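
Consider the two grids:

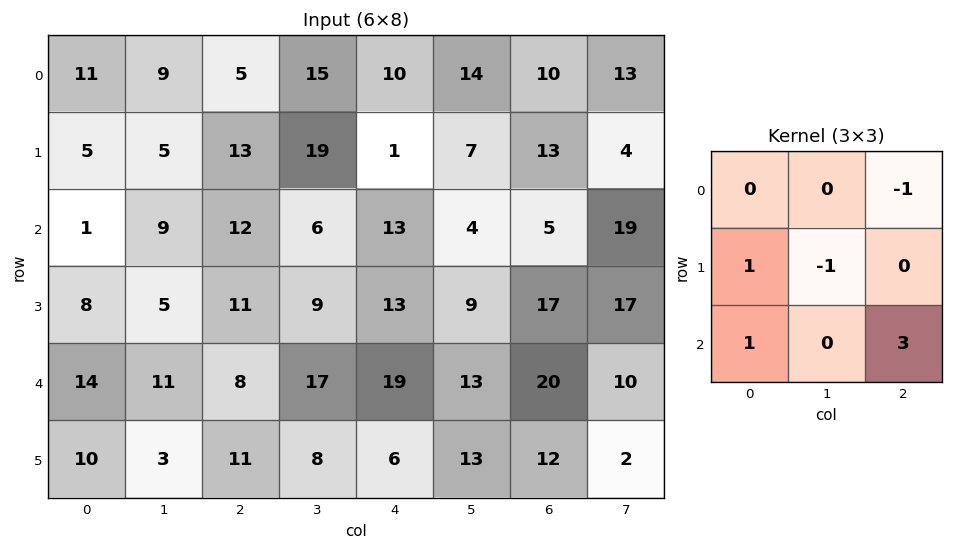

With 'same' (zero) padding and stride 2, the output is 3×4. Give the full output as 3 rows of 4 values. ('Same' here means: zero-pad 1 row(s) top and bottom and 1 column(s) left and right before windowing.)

Output[0,0]: The receptive field on the zero-padded input at this output position is [0 0 0 / 0 11 9 / 0 5 5]. Elementwise product with the kernel and sum: 0·-1 + 0·1 + 11·-1 + 0·1 + 5·3.

4 66 45 23
9 10 22 55
-10 21 36 -5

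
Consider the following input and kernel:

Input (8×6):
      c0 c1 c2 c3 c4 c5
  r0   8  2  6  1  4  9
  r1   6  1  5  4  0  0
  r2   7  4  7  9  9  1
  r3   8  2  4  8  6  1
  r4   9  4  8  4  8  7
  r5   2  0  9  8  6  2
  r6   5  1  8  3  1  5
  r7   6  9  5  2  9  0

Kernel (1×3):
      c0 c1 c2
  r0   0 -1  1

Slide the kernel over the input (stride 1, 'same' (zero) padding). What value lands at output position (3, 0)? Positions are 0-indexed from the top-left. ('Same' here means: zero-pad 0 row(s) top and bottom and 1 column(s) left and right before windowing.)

The receptive field on the zero-padded input at this output position is [0 8 2]. Elementwise product with the kernel and sum: 8·-1 + 2·1.

-6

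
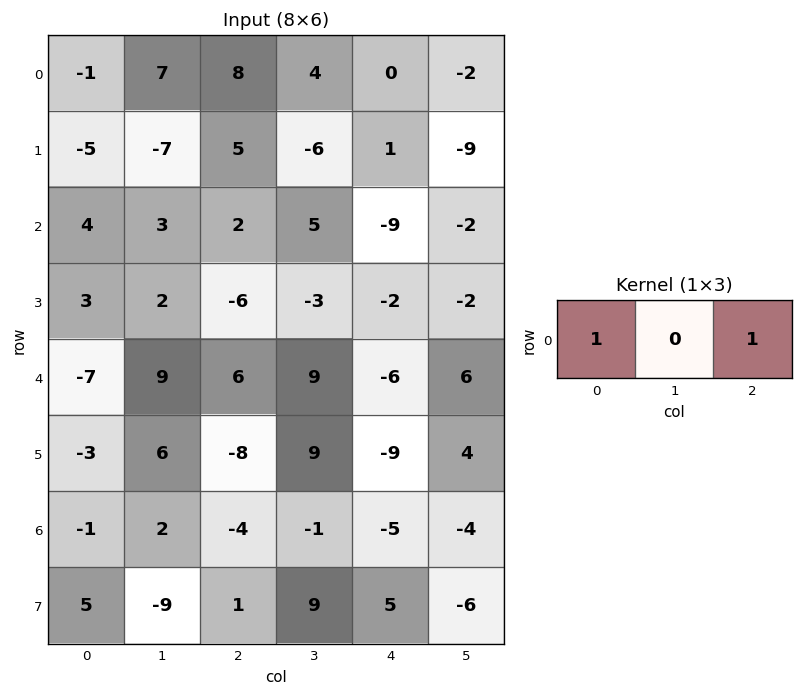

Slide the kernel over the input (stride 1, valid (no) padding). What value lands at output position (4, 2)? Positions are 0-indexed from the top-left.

0

The receptive field on the input at this output position is [6 9 -6]. Elementwise product with the kernel and sum: 6·1 + -6·1.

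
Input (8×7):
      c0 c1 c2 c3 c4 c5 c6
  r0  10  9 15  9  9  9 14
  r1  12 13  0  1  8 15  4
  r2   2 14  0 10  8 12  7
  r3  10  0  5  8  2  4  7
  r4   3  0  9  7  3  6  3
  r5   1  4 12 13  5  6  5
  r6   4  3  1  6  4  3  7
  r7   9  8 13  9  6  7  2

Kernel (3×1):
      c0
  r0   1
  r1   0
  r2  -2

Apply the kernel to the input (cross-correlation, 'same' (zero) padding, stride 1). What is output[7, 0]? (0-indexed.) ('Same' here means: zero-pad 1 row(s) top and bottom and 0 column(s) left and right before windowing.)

The receptive field on the zero-padded input at this output position is [4 / 9 / 0]. Elementwise product with the kernel and sum: 4·1 + 0·-2.

4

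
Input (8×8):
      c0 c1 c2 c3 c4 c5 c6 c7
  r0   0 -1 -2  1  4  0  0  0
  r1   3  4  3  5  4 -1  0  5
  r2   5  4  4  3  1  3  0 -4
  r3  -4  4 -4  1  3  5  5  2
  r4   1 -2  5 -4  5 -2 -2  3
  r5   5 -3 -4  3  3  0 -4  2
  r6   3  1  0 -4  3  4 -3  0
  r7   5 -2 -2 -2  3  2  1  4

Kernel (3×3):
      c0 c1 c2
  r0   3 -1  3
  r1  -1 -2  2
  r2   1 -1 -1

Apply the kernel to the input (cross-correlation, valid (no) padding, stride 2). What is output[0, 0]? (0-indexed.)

-13

The receptive field on the input at this output position is [0 -1 -2 / 3 4 3 / 5 4 4]. Elementwise product with the kernel and sum: 0·3 + -1·-1 + -2·3 + 3·-1 + 4·-2 + 3·2 + 5·1 + 4·-1 + 4·-1.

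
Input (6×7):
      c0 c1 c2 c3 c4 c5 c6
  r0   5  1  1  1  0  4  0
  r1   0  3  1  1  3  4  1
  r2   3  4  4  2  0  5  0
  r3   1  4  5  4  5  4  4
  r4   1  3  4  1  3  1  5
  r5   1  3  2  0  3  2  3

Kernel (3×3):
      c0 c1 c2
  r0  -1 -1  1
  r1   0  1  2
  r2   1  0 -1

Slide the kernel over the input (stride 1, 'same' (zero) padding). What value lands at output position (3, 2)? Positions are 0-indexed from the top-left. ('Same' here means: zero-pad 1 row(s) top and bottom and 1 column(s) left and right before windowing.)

9

The receptive field on the zero-padded input at this output position is [4 4 2 / 4 5 4 / 3 4 1]. Elementwise product with the kernel and sum: 4·-1 + 4·-1 + 2·1 + 5·1 + 4·2 + 3·1 + 1·-1.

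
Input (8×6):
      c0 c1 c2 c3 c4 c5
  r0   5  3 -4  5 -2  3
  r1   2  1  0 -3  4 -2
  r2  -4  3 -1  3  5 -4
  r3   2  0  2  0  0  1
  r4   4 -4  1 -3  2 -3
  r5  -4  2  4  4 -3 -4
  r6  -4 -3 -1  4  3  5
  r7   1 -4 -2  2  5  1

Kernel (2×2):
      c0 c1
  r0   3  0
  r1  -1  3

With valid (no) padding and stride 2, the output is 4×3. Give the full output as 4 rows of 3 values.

16 -21 -16
-14 -5 18
22 11 -3
-25 5 7

Output[0,0]: The receptive field on the input at this output position is [5 3 / 2 1]. Elementwise product with the kernel and sum: 5·3 + 2·-1 + 1·3.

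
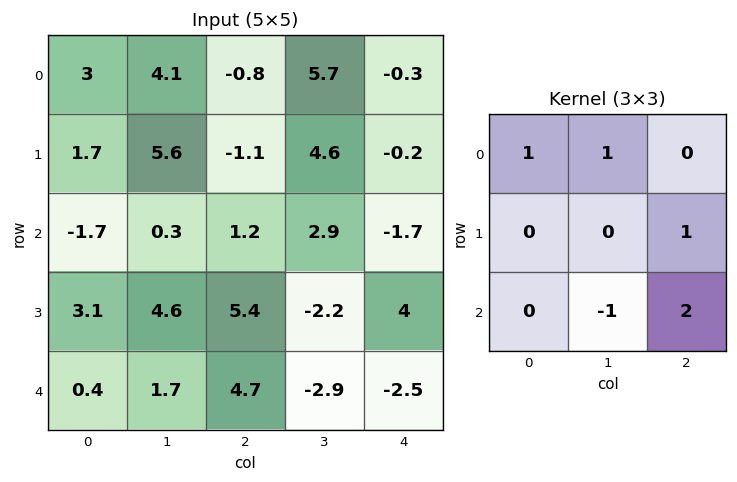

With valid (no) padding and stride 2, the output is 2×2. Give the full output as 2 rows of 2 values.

8.1 -1.6
11.7 6

Output[0,0]: The receptive field on the input at this output position is [3 4.1 -0.8 / 1.7 5.6 -1.1 / -1.7 0.3 1.2]. Elementwise product with the kernel and sum: 3·1 + 4.1·1 + -1.1·1 + 0.3·-1 + 1.2·2.
Output[0,1]: The receptive field on the input at this output position is [-0.8 5.7 -0.3 / -1.1 4.6 -0.2 / 1.2 2.9 -1.7]. Elementwise product with the kernel and sum: -0.8·1 + 5.7·1 + -0.2·1 + 2.9·-1 + -1.7·2.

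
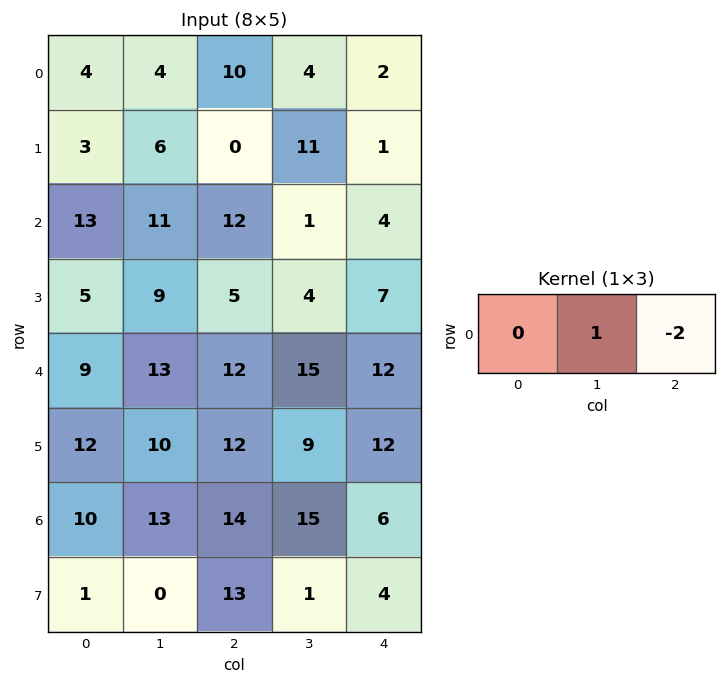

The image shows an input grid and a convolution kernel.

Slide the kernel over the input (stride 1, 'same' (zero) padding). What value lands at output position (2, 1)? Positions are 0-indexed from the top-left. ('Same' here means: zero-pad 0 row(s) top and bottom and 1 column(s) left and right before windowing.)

The receptive field on the zero-padded input at this output position is [13 11 12]. Elementwise product with the kernel and sum: 11·1 + 12·-2.

-13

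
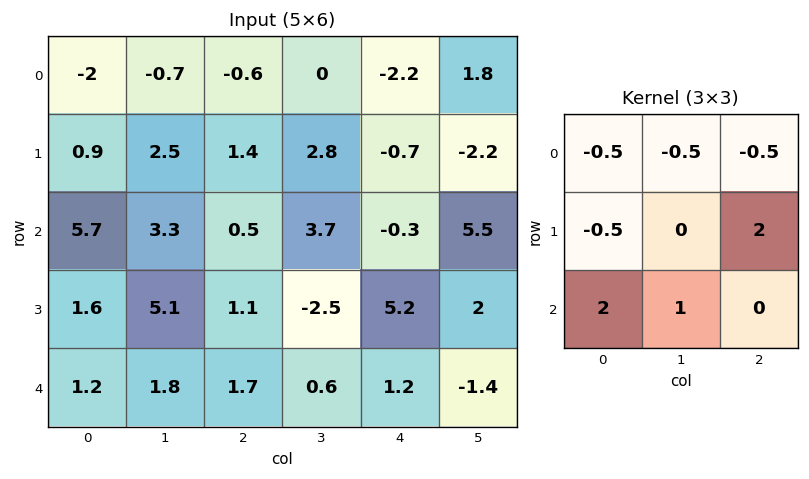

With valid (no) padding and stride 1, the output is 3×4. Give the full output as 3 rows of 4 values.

Output[0,0]: The receptive field on the input at this output position is [-2 -0.7 -0.6 / 0.9 2.5 1.4 / 5.7 3.3 0.5]. Elementwise product with the kernel and sum: -2·-0.5 + -0.7·-0.5 + -0.6·-0.5 + 0.9·-0.5 + 1.4·2 + 5.7·2 + 3.3·1.
Output[0,1]: The receptive field on the input at this output position is [-0.7 -0.6 0 / 2.5 1.4 2.8 / 3.3 0.5 3.7]. Elementwise product with the kernel and sum: -0.7·-0.5 + -0.6·-0.5 + 0·-0.5 + 2.5·-0.5 + 2.8·2 + 3.3·2 + 0.5·1.

18.7 12.1 4 1.5
4.05 13.7 -2.9 9.4
0.85 -6 11.9 3.2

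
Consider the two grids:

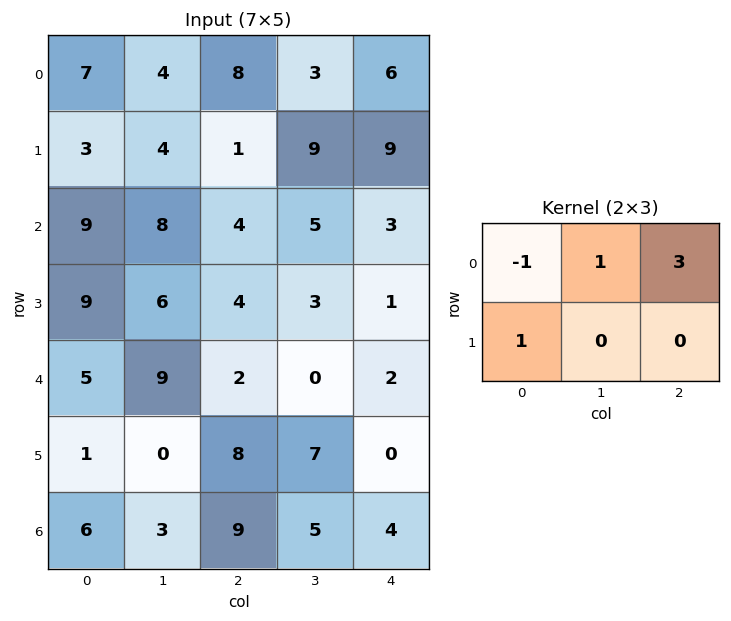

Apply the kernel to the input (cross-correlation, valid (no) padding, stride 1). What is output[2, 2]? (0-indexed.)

14

The receptive field on the input at this output position is [4 5 3 / 4 3 1]. Elementwise product with the kernel and sum: 4·-1 + 5·1 + 3·3 + 4·1.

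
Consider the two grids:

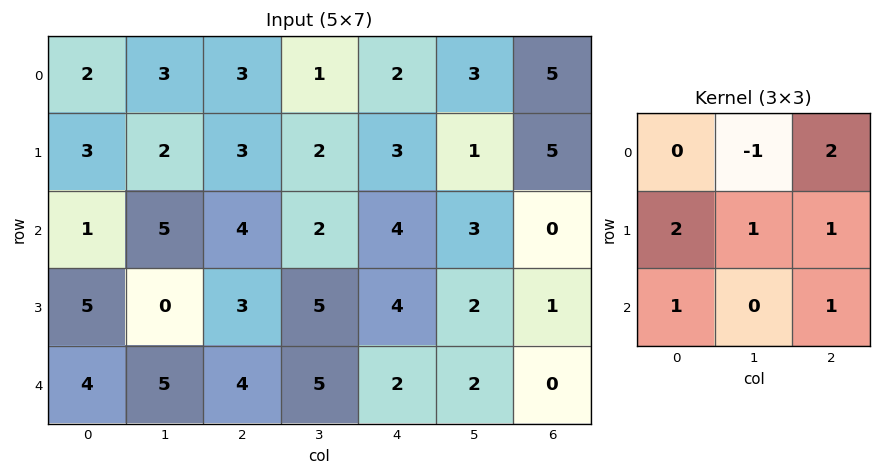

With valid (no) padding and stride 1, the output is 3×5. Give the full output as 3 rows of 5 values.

19 15 22 17 23
23 22 25 17 25
24 18 27 25 10

Output[0,0]: The receptive field on the input at this output position is [2 3 3 / 3 2 3 / 1 5 4]. Elementwise product with the kernel and sum: 3·-1 + 3·2 + 3·2 + 2·1 + 3·1 + 1·1 + 4·1.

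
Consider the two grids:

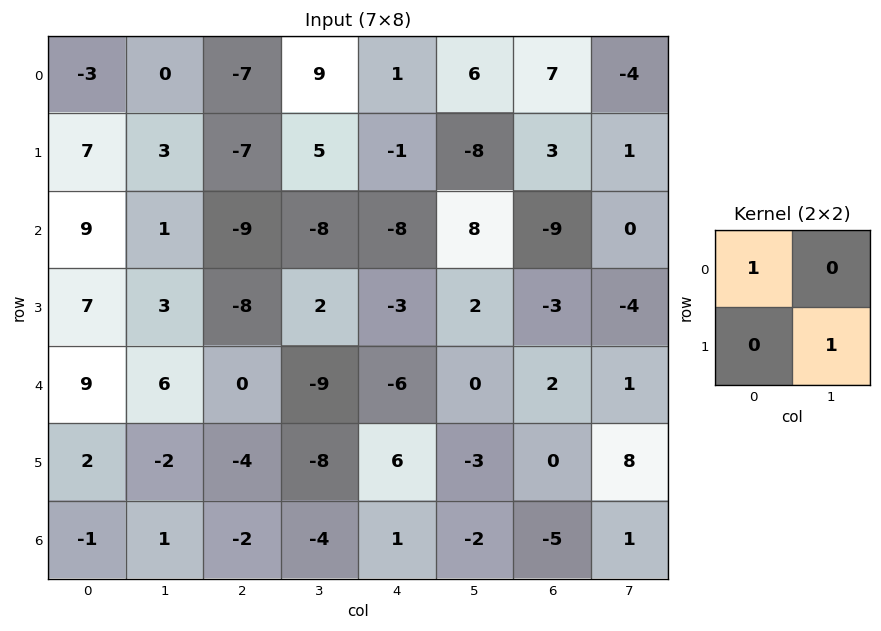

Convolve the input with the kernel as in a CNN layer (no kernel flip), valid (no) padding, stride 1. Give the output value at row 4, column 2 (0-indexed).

-8

The receptive field on the input at this output position is [0 -9 / -4 -8]. Elementwise product with the kernel and sum: 0·1 + -8·1.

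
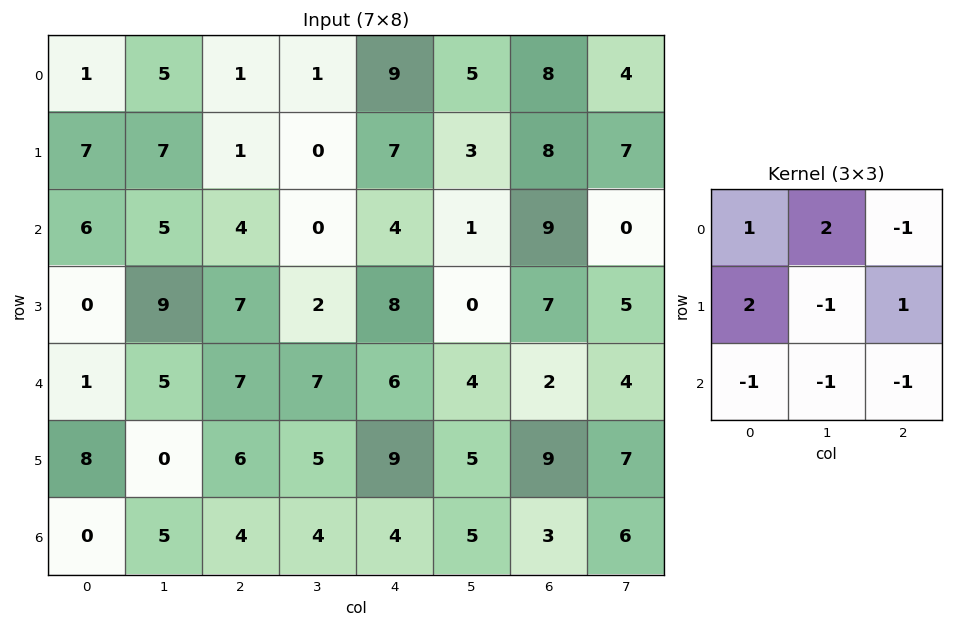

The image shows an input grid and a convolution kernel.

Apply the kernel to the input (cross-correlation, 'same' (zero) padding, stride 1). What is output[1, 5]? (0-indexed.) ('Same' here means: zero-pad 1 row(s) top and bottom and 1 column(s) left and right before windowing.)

16

The receptive field on the zero-padded input at this output position is [9 5 8 / 7 3 8 / 4 1 9]. Elementwise product with the kernel and sum: 9·1 + 5·2 + 8·-1 + 7·2 + 3·-1 + 8·1 + 4·-1 + 1·-1 + 9·-1.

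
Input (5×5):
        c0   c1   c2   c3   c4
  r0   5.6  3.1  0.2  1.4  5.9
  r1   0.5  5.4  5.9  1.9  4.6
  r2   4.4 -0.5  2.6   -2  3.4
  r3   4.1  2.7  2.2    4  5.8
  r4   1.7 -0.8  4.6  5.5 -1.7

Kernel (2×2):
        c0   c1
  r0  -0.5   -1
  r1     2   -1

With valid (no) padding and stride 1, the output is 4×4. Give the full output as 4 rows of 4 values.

-10.3 3.15 8.4 -7.4
3.65 -12.2 2.35 -12.95
3.8 0.85 1.1 -0.2
-0.55 -9.75 -1.4 4.9

Output[0,0]: The receptive field on the input at this output position is [5.6 3.1 / 0.5 5.4]. Elementwise product with the kernel and sum: 5.6·-0.5 + 3.1·-1 + 0.5·2 + 5.4·-1.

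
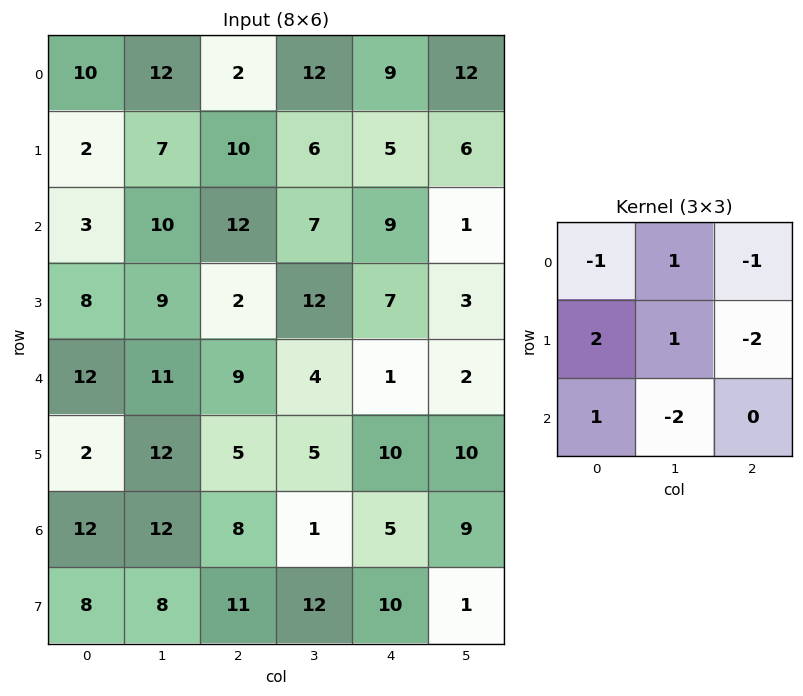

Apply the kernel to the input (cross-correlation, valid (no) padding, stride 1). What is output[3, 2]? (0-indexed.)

The receptive field on the input at this output position is [2 12 7 / 9 4 1 / 5 5 10]. Elementwise product with the kernel and sum: 2·-1 + 12·1 + 7·-1 + 9·2 + 4·1 + 1·-2 + 5·1 + 5·-2.

18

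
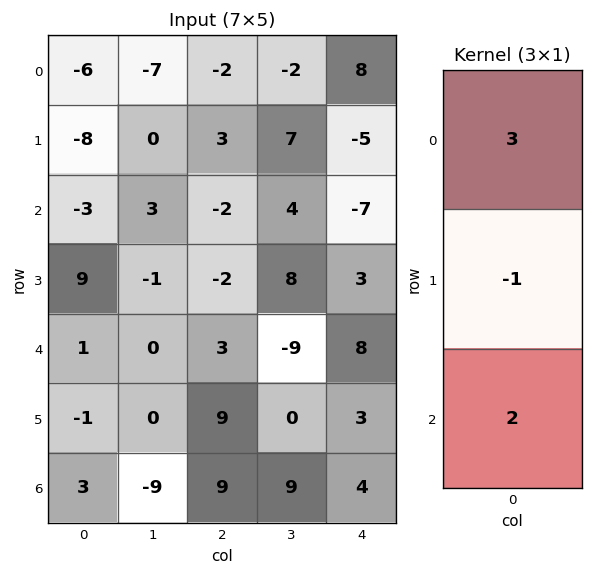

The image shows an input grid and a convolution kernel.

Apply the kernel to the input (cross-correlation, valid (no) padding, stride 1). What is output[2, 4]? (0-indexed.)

The receptive field on the input at this output position is [-7 / 3 / 8]. Elementwise product with the kernel and sum: -7·3 + 3·-1 + 8·2.

-8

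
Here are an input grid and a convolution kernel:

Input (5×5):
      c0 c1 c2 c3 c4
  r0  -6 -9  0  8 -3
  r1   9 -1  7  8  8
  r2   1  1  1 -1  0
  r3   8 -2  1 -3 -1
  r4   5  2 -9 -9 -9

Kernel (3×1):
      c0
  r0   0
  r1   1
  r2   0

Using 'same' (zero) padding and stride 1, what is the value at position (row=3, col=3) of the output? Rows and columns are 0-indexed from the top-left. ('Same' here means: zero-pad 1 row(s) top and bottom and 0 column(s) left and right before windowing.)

The receptive field on the zero-padded input at this output position is [-1 / -3 / -9]. Elementwise product with the kernel and sum: -3·1.

-3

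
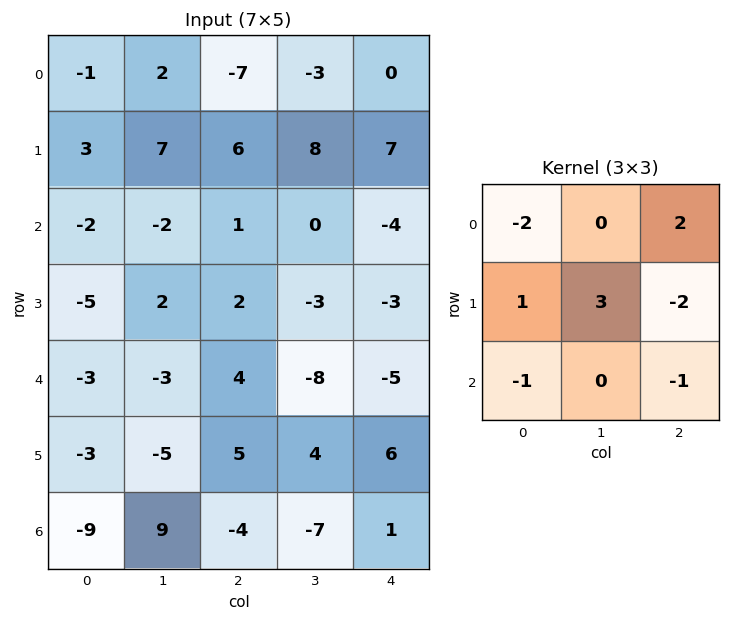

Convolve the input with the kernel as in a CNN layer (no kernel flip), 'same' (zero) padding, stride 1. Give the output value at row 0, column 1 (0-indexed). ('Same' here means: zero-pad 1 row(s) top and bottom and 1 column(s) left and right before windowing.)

10

The receptive field on the zero-padded input at this output position is [0 0 0 / -1 2 -7 / 3 7 6]. Elementwise product with the kernel and sum: 0·-2 + 0·2 + -1·1 + 2·3 + -7·-2 + 3·-1 + 6·-1.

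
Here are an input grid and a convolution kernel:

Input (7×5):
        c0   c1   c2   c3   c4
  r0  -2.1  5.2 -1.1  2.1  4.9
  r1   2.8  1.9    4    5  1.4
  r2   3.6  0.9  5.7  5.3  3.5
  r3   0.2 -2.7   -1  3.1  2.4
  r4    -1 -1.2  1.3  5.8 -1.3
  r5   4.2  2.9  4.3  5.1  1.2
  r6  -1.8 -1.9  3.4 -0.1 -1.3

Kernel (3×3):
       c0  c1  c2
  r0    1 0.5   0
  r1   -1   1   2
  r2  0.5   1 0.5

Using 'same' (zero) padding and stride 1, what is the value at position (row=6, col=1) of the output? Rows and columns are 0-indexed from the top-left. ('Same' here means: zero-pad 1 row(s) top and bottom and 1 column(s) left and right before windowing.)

The receptive field on the zero-padded input at this output position is [4.2 2.9 4.3 / -1.8 -1.9 3.4 / 0 0 0]. Elementwise product with the kernel and sum: 4.2·1 + 2.9·0.5 + -1.8·-1 + -1.9·1 + 3.4·2 + 0·0.5 + 0·1 + 0·0.5.

12.35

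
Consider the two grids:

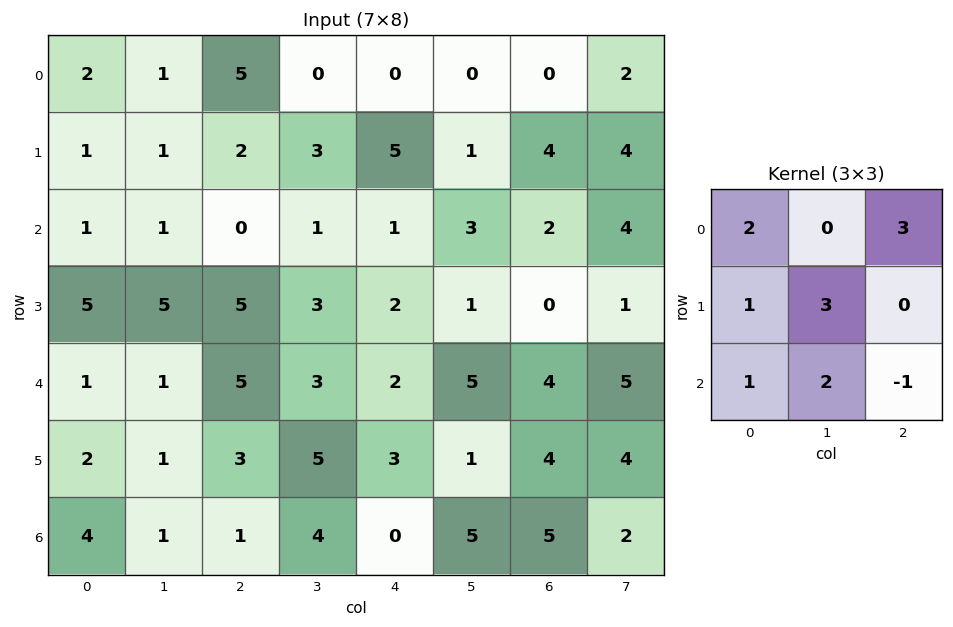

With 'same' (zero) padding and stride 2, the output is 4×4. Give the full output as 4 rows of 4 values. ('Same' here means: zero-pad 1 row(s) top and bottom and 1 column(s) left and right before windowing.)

7 18 12 5
11 24 19 23
21 37 28 27
15 21 17 34

Output[0,0]: The receptive field on the zero-padded input at this output position is [0 0 0 / 0 2 1 / 0 1 1]. Elementwise product with the kernel and sum: 0·2 + 0·3 + 0·1 + 2·3 + 0·1 + 1·2 + 1·-1.
Output[0,1]: The receptive field on the zero-padded input at this output position is [0 0 0 / 1 5 0 / 1 2 3]. Elementwise product with the kernel and sum: 0·2 + 0·3 + 1·1 + 5·3 + 1·1 + 2·2 + 3·-1.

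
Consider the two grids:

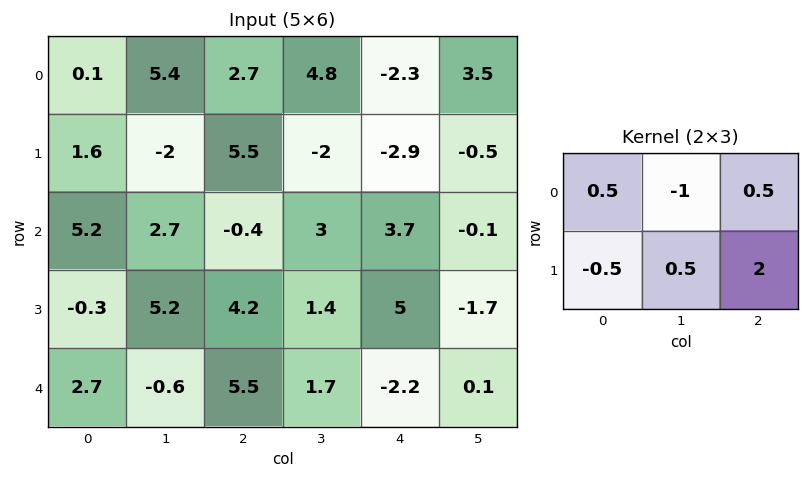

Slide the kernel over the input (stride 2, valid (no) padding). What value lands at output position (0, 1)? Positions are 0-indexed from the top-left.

The receptive field on the input at this output position is [2.7 4.8 -2.3 / 5.5 -2 -2.9]. Elementwise product with the kernel and sum: 2.7·0.5 + 4.8·-1 + -2.3·0.5 + 5.5·-0.5 + -2·0.5 + -2.9·2.

-14.15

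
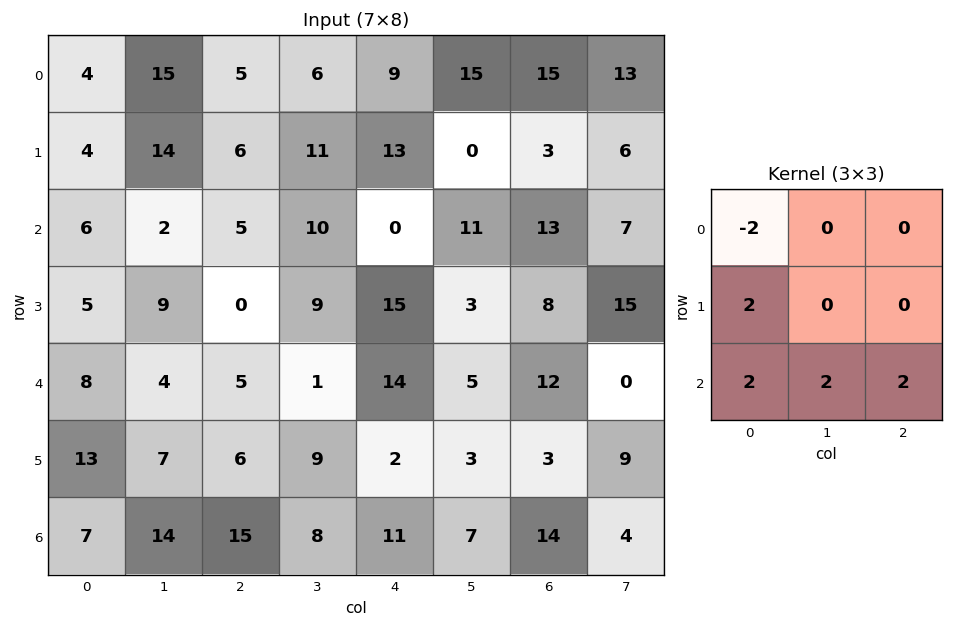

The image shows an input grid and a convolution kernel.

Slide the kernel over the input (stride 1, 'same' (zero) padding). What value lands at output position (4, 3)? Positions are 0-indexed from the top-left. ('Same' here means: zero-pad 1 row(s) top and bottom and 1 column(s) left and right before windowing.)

The receptive field on the zero-padded input at this output position is [0 9 15 / 5 1 14 / 6 9 2]. Elementwise product with the kernel and sum: 0·-2 + 5·2 + 6·2 + 9·2 + 2·2.

44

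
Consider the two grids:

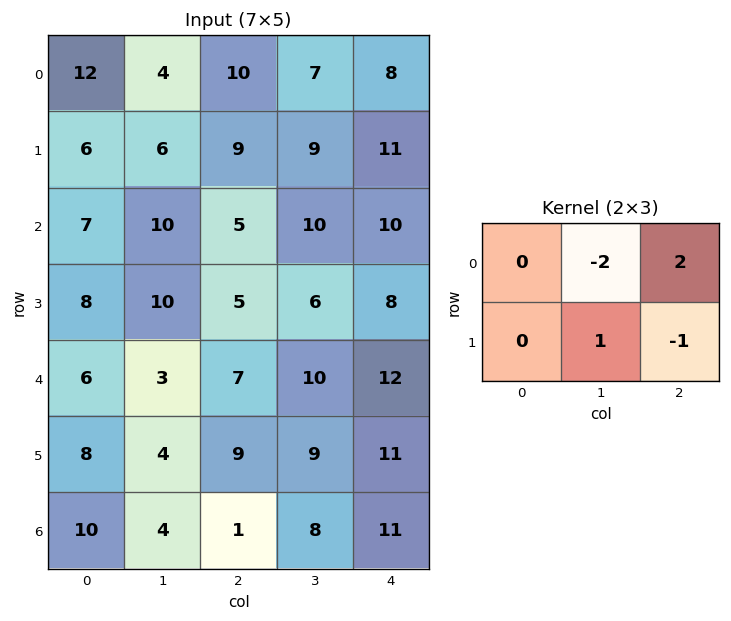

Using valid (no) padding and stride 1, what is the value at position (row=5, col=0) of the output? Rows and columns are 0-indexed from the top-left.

13

The receptive field on the input at this output position is [8 4 9 / 10 4 1]. Elementwise product with the kernel and sum: 4·-2 + 9·2 + 4·1 + 1·-1.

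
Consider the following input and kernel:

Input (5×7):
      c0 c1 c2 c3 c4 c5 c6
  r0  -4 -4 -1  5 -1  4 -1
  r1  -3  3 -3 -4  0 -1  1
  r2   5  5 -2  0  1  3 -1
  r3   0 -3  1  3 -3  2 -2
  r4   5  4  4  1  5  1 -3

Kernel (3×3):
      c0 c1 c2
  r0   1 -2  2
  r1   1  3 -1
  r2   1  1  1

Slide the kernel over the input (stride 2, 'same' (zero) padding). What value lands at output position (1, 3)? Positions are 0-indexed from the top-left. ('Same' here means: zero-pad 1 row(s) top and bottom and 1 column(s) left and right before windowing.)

-3

The receptive field on the zero-padded input at this output position is [-1 1 0 / 3 -1 0 / 2 -2 0]. Elementwise product with the kernel and sum: -1·1 + 1·-2 + 0·2 + 3·1 + -1·3 + 0·-1 + 2·1 + -2·1 + 0·1.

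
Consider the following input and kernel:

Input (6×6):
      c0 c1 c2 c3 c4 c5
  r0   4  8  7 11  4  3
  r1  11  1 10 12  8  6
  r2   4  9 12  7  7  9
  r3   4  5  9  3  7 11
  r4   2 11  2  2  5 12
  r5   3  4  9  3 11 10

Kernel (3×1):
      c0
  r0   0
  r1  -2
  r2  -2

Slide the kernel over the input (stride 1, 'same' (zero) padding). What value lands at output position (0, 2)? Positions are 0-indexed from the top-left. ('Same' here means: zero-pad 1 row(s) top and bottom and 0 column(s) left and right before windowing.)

The receptive field on the zero-padded input at this output position is [0 / 7 / 10]. Elementwise product with the kernel and sum: 7·-2 + 10·-2.

-34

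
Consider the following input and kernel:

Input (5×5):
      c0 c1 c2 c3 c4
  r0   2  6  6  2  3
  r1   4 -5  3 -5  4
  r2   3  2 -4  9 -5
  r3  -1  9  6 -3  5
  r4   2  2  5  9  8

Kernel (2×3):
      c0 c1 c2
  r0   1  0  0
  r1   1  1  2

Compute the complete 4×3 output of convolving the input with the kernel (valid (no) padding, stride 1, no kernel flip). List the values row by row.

Output[0,0]: The receptive field on the input at this output position is [2 6 6 / 4 -5 3]. Elementwise product with the kernel and sum: 2·1 + 4·1 + -5·1 + 3·2.
Output[0,1]: The receptive field on the input at this output position is [6 6 2 / -5 3 -5]. Elementwise product with the kernel and sum: 6·1 + -5·1 + 3·1 + -5·2.

7 -6 12
1 11 -2
23 11 9
13 34 36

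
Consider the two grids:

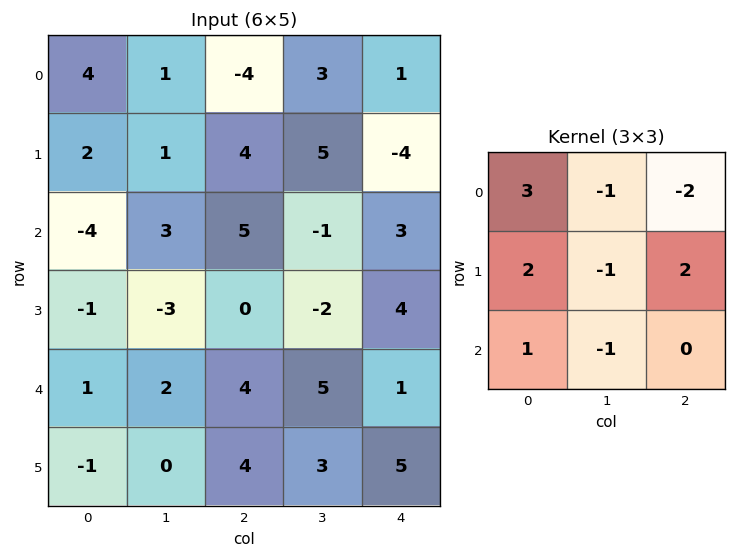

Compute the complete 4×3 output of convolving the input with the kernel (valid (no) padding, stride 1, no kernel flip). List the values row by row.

Output[0,0]: The receptive field on the input at this output position is [4 1 -4 / 2 1 4 / -4 3 5]. Elementwise product with the kernel and sum: 4·3 + 1·-1 + -4·-2 + 2·2 + 1·-1 + 4·2 + -4·1 + 3·-1.

23 7 -16
-2 -15 34
-25 -6 19
7 1 0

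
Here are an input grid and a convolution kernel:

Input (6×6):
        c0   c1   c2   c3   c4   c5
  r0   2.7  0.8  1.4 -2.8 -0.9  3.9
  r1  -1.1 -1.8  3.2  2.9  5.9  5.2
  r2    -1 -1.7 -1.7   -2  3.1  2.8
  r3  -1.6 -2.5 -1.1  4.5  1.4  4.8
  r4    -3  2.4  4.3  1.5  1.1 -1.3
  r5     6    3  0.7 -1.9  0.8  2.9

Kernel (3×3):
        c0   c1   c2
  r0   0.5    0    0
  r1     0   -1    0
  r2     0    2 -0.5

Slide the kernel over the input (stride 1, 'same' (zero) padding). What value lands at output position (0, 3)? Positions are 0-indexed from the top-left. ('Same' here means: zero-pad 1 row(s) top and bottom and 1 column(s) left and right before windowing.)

5.65

The receptive field on the zero-padded input at this output position is [0 0 0 / 1.4 -2.8 -0.9 / 3.2 2.9 5.9]. Elementwise product with the kernel and sum: 0·0.5 + -2.8·-1 + 2.9·2 + 5.9·-0.5.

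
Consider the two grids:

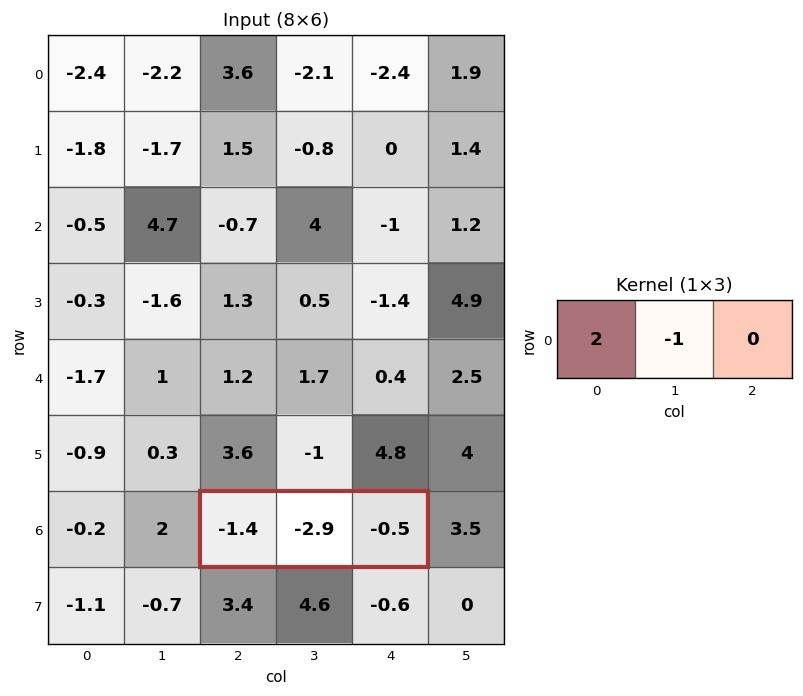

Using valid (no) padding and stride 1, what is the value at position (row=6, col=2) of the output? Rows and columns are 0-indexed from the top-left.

0.1

The receptive field on the input at this output position is [-1.4 -2.9 -0.5]. Elementwise product with the kernel and sum: -1.4·2 + -2.9·-1.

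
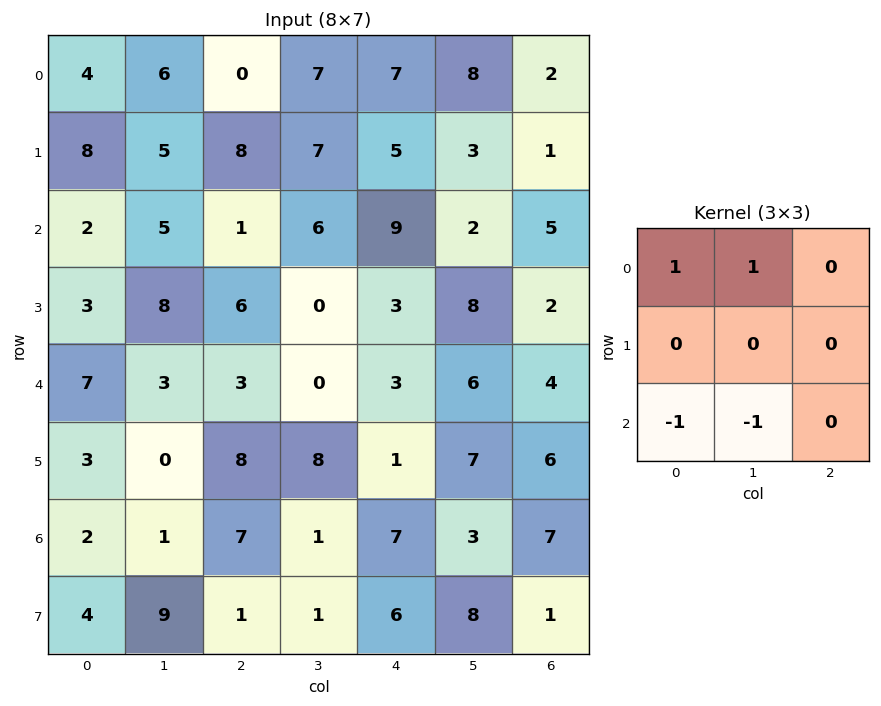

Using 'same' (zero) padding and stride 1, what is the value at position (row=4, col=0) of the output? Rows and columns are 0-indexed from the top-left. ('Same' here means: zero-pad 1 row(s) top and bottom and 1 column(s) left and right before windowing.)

0

The receptive field on the zero-padded input at this output position is [0 3 8 / 0 7 3 / 0 3 0]. Elementwise product with the kernel and sum: 0·1 + 3·1 + 0·-1 + 3·-1.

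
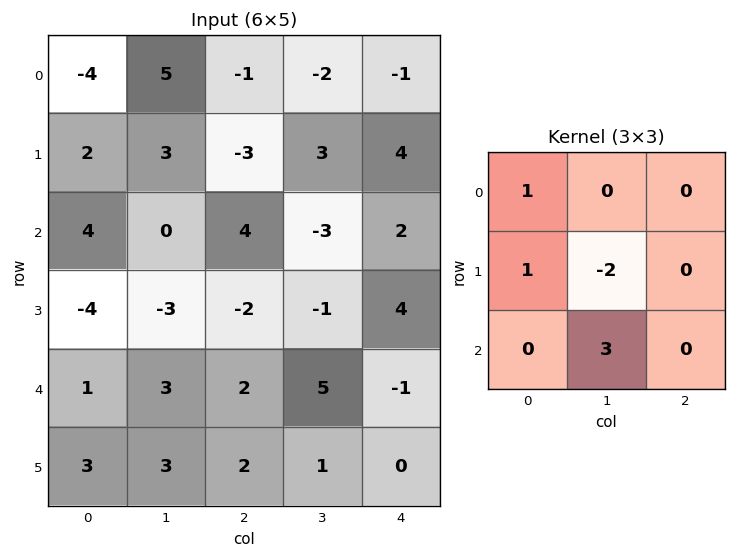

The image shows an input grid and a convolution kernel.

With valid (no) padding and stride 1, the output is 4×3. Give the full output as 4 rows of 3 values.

-8 26 -19
-3 -11 4
15 7 19
0 2 -7

Output[0,0]: The receptive field on the input at this output position is [-4 5 -1 / 2 3 -3 / 4 0 4]. Elementwise product with the kernel and sum: -4·1 + 2·1 + 3·-2 + 0·3.
Output[0,1]: The receptive field on the input at this output position is [5 -1 -2 / 3 -3 3 / 0 4 -3]. Elementwise product with the kernel and sum: 5·1 + 3·1 + -3·-2 + 4·3.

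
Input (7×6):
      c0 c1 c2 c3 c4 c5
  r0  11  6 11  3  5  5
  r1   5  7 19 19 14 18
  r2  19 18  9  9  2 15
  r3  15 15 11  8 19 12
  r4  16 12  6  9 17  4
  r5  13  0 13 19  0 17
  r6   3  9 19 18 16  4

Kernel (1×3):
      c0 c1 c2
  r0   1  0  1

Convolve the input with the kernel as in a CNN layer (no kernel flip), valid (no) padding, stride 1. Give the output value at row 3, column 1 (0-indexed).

23

The receptive field on the input at this output position is [15 11 8]. Elementwise product with the kernel and sum: 15·1 + 8·1.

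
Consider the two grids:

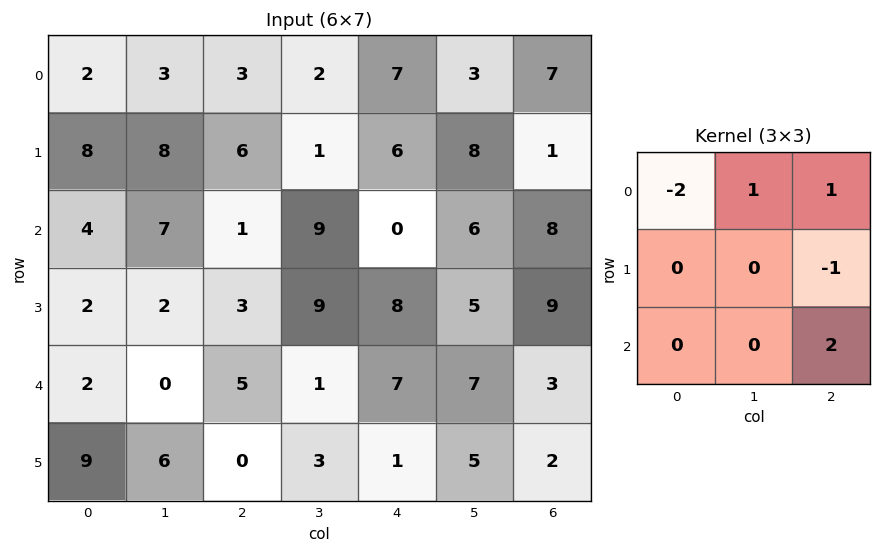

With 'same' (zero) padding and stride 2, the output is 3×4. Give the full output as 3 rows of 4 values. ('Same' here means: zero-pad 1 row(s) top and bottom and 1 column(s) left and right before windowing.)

Output[0,0]: The receptive field on the zero-padded input at this output position is [0 0 0 / 0 2 3 / 0 8 8]. Elementwise product with the kernel and sum: 0·-2 + 0·1 + 0·1 + 3·-1 + 8·2.
Output[0,1]: The receptive field on the zero-padded input at this output position is [0 0 0 / 3 3 2 / 8 6 1]. Elementwise product with the kernel and sum: 0·-2 + 0·1 + 0·1 + 2·-1 + 1·2.

13 0 13 0
13 0 16 -15
16 13 -2 -1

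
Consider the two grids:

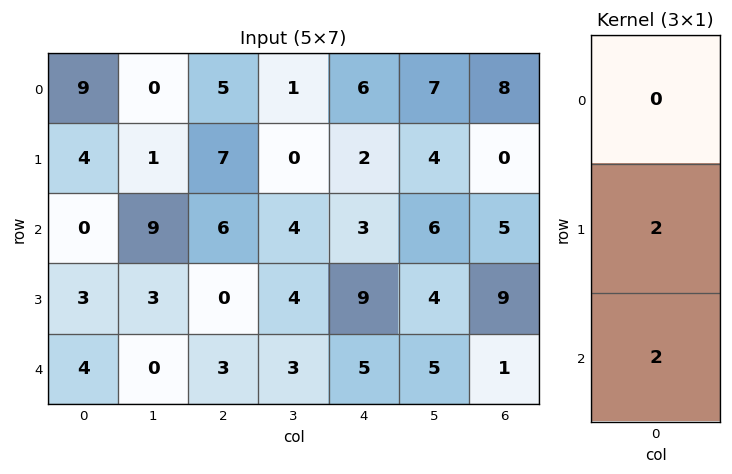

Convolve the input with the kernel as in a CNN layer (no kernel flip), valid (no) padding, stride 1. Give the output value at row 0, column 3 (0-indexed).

The receptive field on the input at this output position is [1 / 0 / 4]. Elementwise product with the kernel and sum: 0·2 + 4·2.

8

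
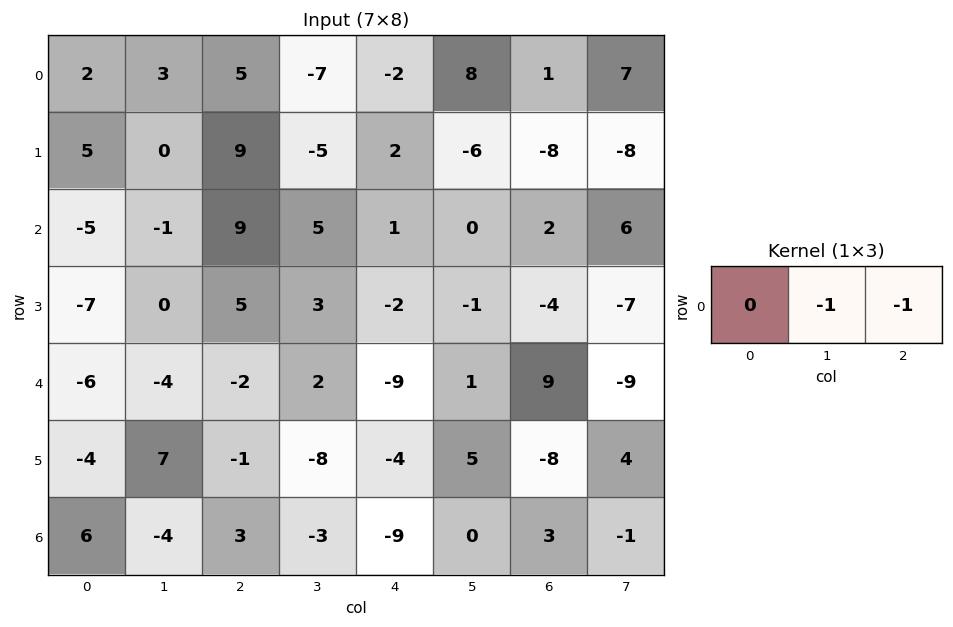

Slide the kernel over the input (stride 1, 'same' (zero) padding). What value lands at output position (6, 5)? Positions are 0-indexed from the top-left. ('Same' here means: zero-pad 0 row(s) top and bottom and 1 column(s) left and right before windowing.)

-3

The receptive field on the zero-padded input at this output position is [-9 0 3]. Elementwise product with the kernel and sum: 0·-1 + 3·-1.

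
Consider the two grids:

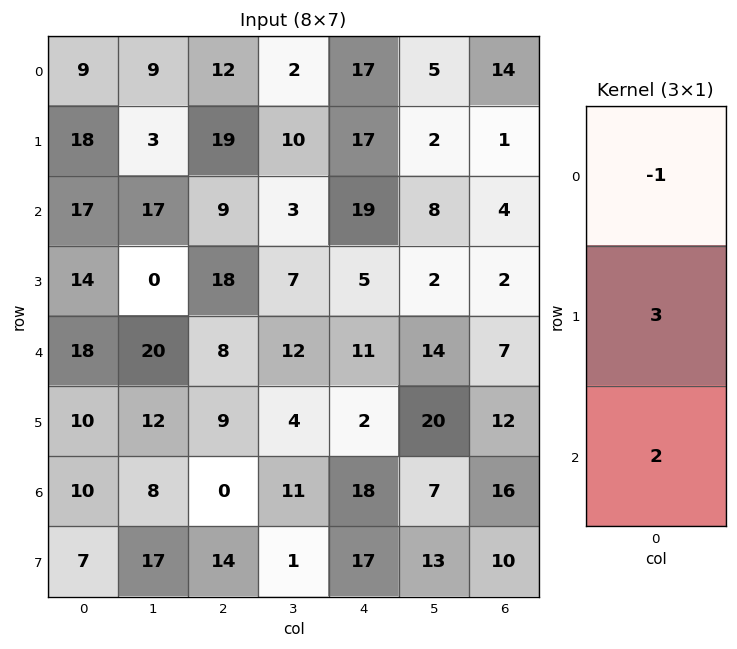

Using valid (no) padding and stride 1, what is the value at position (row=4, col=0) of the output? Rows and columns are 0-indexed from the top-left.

32

The receptive field on the input at this output position is [18 / 10 / 10]. Elementwise product with the kernel and sum: 18·-1 + 10·3 + 10·2.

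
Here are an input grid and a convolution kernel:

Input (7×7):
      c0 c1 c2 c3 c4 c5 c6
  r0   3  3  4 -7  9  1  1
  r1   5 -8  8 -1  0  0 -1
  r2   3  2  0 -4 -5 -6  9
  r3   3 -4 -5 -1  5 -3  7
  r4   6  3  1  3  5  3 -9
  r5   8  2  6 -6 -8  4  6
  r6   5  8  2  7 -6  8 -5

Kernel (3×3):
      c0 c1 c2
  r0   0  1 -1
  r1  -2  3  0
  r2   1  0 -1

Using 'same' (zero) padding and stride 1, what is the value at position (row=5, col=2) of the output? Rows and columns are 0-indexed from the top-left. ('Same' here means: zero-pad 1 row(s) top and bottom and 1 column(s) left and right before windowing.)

The receptive field on the zero-padded input at this output position is [3 1 3 / 2 6 -6 / 8 2 7]. Elementwise product with the kernel and sum: 1·1 + 3·-1 + 2·-2 + 6·3 + 8·1 + 7·-1.

13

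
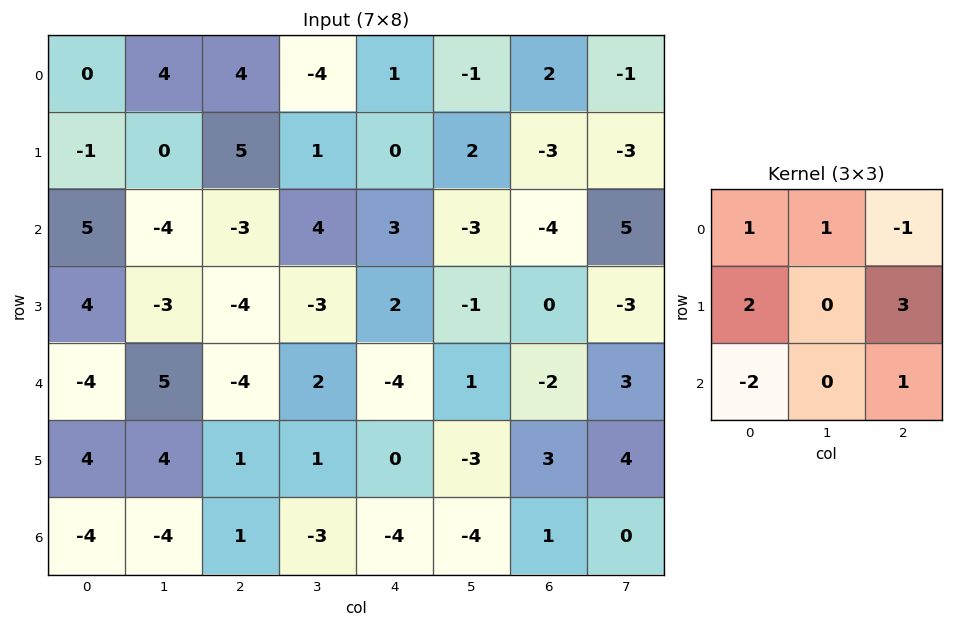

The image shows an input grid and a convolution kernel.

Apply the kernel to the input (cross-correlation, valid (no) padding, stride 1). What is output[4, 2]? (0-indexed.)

-2

The receptive field on the input at this output position is [-4 2 -4 / 1 1 0 / 1 -3 -4]. Elementwise product with the kernel and sum: -4·1 + 2·1 + -4·-1 + 1·2 + 0·3 + 1·-2 + -4·1.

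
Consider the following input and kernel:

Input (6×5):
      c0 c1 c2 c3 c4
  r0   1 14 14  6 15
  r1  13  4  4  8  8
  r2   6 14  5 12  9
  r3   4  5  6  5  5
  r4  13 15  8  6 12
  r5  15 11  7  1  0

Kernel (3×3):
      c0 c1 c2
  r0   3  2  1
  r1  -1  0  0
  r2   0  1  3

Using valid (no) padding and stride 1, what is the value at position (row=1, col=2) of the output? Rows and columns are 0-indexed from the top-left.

51

The receptive field on the input at this output position is [4 8 8 / 5 12 9 / 6 5 5]. Elementwise product with the kernel and sum: 4·3 + 8·2 + 8·1 + 5·-1 + 5·1 + 5·3.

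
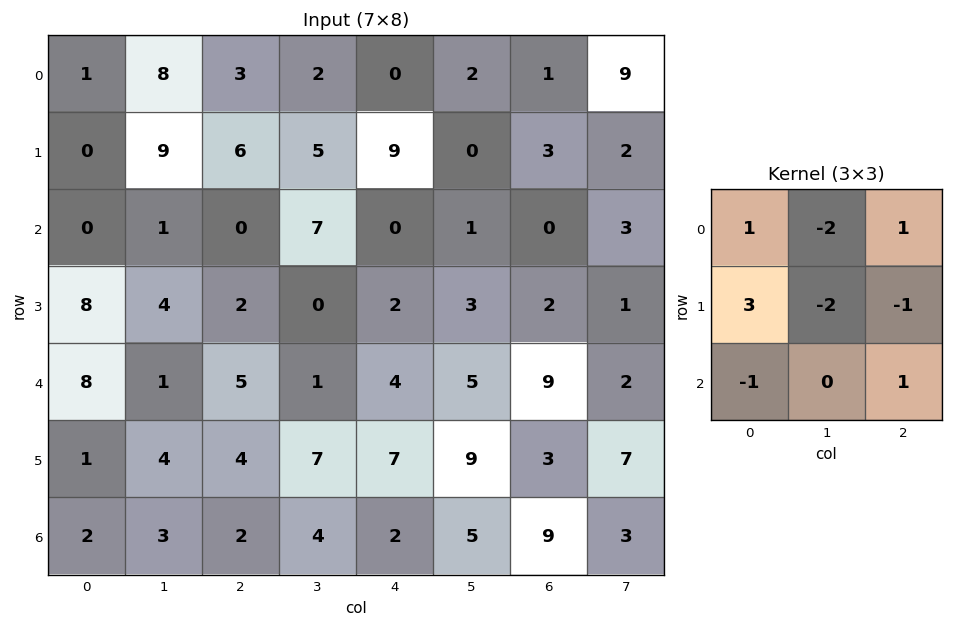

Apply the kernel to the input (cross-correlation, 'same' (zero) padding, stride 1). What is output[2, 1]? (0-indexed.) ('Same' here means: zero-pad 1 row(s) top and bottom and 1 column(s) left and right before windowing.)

-20

The receptive field on the zero-padded input at this output position is [0 9 6 / 0 1 0 / 8 4 2]. Elementwise product with the kernel and sum: 0·1 + 9·-2 + 6·1 + 0·3 + 1·-2 + 0·-1 + 8·-1 + 2·1.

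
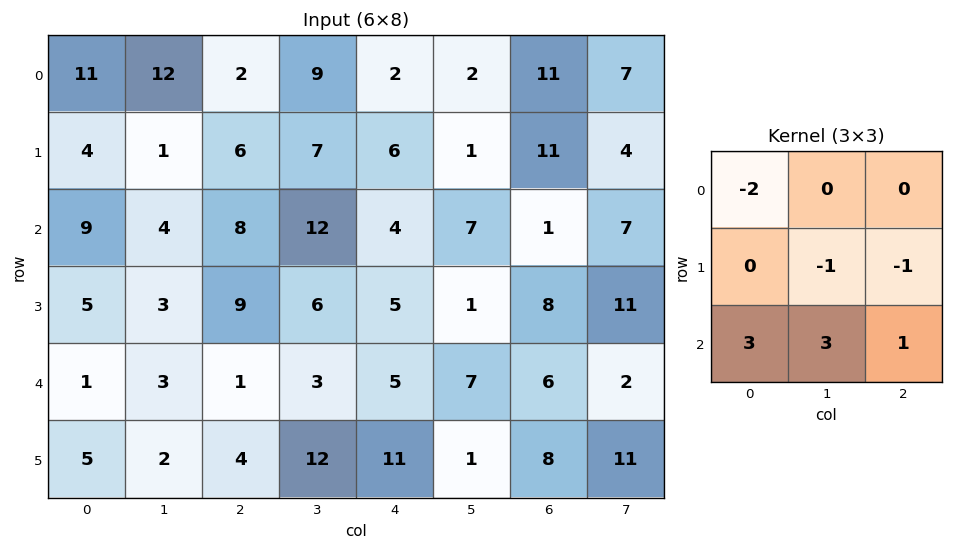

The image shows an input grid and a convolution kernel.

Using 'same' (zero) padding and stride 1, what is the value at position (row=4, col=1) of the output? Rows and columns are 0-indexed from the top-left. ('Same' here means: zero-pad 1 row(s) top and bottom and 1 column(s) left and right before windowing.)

11

The receptive field on the zero-padded input at this output position is [5 3 9 / 1 3 1 / 5 2 4]. Elementwise product with the kernel and sum: 5·-2 + 3·-1 + 1·-1 + 5·3 + 2·3 + 4·1.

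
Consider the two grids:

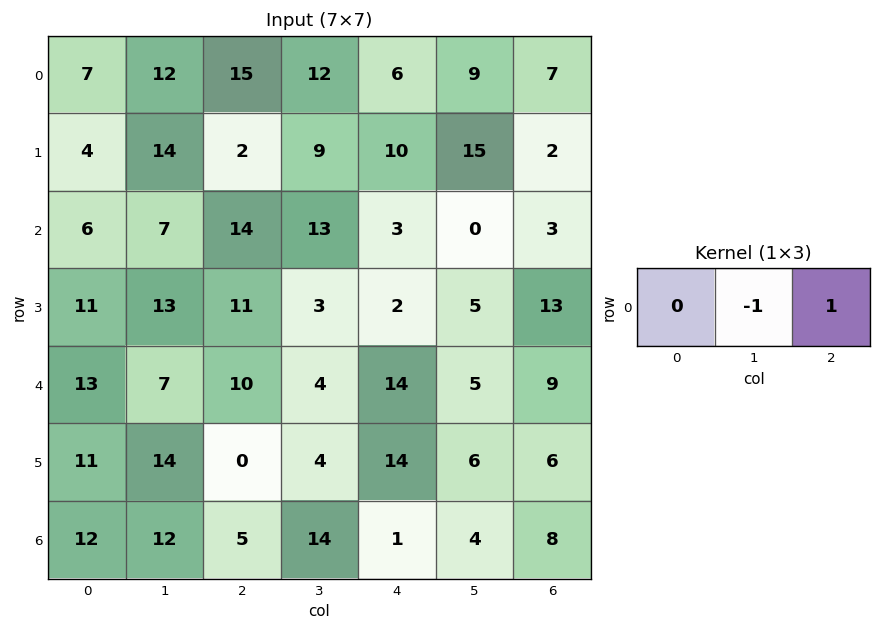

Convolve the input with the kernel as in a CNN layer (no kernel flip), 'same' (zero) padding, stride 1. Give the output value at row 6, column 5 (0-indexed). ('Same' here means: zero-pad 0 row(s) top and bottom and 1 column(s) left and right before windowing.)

The receptive field on the zero-padded input at this output position is [1 4 8]. Elementwise product with the kernel and sum: 4·-1 + 8·1.

4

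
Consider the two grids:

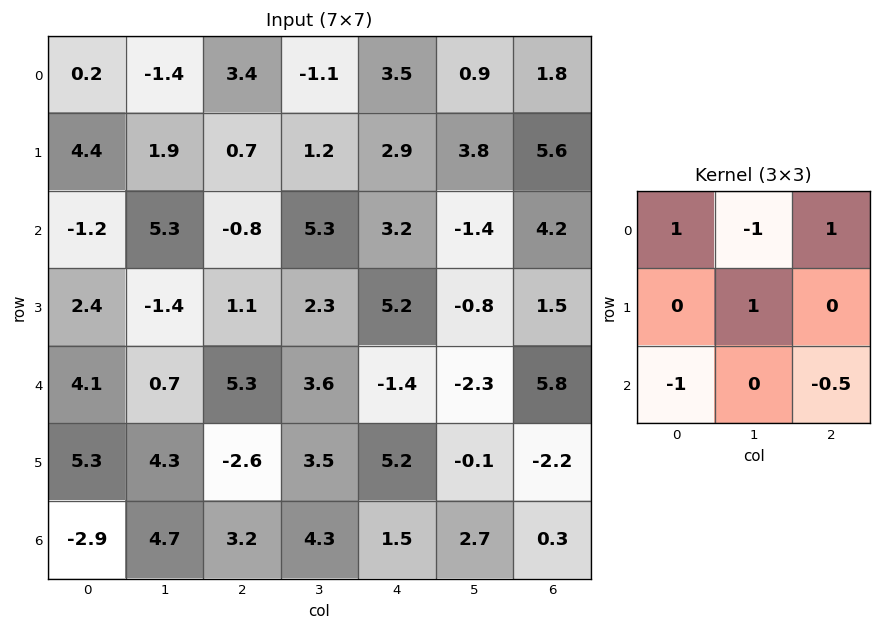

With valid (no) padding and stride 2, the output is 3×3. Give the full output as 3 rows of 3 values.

Output[0,0]: The receptive field on the input at this output position is [0.2 -1.4 3.4 / 4.4 1.9 0.7 / -1.2 5.3 -0.8]. Elementwise product with the kernel and sum: 0.2·1 + -1.4·-1 + 3.4·1 + 1.9·1 + -1.2·-1 + -0.8·-0.5.
Output[0,1]: The receptive field on the input at this output position is [3.4 -1.1 3.5 / 0.7 1.2 2.9 / -0.8 5.3 3.2]. Elementwise product with the kernel and sum: 3.4·1 + -1.1·-1 + 3.5·1 + 1.2·1 + -0.8·-1 + 3.2·-0.5.

8.5 8.4 2.9
-15.45 -5.2 6.5
14.3 -0.15 4.95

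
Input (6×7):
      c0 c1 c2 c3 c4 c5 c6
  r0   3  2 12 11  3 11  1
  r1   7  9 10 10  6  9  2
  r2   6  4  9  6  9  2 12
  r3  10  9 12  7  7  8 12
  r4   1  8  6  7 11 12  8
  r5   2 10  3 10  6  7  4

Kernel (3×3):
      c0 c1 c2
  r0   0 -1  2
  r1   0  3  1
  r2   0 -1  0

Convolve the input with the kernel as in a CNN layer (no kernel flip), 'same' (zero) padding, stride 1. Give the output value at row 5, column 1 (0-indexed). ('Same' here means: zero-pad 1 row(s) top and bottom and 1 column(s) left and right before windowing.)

37

The receptive field on the zero-padded input at this output position is [1 8 6 / 2 10 3 / 0 0 0]. Elementwise product with the kernel and sum: 8·-1 + 6·2 + 10·3 + 3·1 + 0·-1.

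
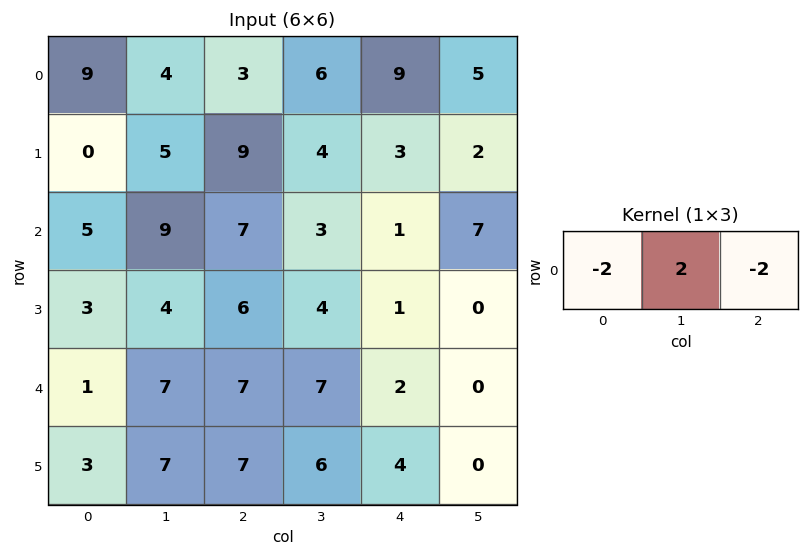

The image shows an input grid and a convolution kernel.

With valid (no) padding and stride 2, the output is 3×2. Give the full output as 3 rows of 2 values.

-16 -12
-6 -10
-2 -4

Output[0,0]: The receptive field on the input at this output position is [9 4 3]. Elementwise product with the kernel and sum: 9·-2 + 4·2 + 3·-2.
Output[0,1]: The receptive field on the input at this output position is [3 6 9]. Elementwise product with the kernel and sum: 3·-2 + 6·2 + 9·-2.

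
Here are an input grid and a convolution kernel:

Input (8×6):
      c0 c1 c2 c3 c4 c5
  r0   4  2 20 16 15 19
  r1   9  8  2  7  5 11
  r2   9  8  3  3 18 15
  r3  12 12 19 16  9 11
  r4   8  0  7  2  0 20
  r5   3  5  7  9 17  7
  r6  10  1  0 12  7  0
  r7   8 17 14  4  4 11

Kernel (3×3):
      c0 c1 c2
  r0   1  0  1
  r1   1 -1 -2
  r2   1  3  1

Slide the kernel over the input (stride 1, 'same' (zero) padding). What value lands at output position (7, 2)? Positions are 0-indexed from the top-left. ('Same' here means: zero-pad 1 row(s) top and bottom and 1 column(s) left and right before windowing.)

The receptive field on the zero-padded input at this output position is [1 0 12 / 17 14 4 / 0 0 0]. Elementwise product with the kernel and sum: 1·1 + 12·1 + 17·1 + 14·-1 + 4·-2 + 0·1 + 0·3 + 0·1.

8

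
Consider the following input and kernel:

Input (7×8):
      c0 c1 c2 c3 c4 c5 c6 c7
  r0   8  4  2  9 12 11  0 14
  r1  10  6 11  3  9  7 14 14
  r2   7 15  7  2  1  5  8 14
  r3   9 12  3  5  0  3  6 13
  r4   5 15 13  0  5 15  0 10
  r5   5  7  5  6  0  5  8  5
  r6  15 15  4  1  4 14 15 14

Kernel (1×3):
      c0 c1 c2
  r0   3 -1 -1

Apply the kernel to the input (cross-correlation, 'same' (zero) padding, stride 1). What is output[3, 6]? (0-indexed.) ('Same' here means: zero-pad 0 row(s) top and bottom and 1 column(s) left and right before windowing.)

The receptive field on the zero-padded input at this output position is [3 6 13]. Elementwise product with the kernel and sum: 3·3 + 6·-1 + 13·-1.

-10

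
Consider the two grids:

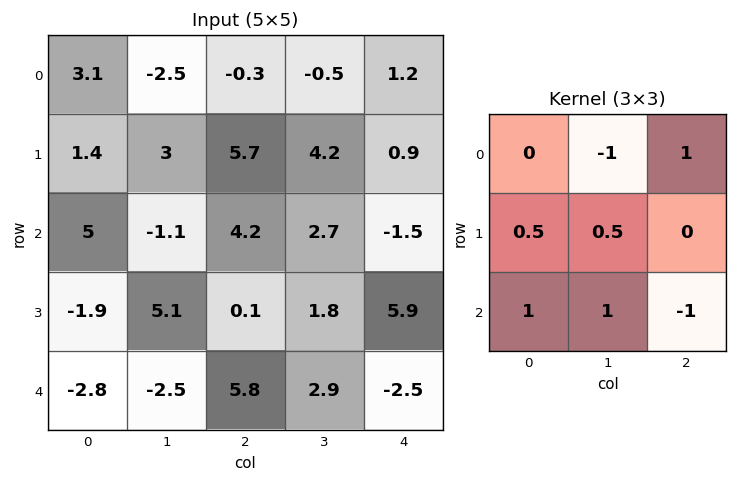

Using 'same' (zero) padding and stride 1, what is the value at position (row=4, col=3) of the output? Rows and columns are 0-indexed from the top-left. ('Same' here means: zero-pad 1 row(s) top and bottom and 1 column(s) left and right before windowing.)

8.45

The receptive field on the zero-padded input at this output position is [0.1 1.8 5.9 / 5.8 2.9 -2.5 / 0 0 0]. Elementwise product with the kernel and sum: 1.8·-1 + 5.9·1 + 5.8·0.5 + 2.9·0.5 + 0·1 + 0·1 + 0·-1.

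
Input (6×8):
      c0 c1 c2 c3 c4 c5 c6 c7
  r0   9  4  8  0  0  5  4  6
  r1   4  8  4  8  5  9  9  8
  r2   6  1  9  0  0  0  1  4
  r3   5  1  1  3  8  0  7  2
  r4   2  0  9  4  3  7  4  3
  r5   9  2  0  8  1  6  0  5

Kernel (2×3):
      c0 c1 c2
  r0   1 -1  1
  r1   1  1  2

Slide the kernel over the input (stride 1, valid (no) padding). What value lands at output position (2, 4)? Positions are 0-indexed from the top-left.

The receptive field on the input at this output position is [0 0 1 / 8 0 7]. Elementwise product with the kernel and sum: 0·1 + 0·-1 + 1·1 + 8·1 + 0·1 + 7·2.

23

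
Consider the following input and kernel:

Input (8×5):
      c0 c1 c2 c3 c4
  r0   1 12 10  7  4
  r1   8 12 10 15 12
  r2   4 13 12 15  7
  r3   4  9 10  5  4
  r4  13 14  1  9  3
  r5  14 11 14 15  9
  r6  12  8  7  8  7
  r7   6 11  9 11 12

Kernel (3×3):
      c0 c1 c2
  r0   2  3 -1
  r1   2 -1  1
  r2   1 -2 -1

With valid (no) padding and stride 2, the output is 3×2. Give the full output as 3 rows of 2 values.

Output[0,0]: The receptive field on the input at this output position is [1 12 10 / 8 12 10 / 4 13 12]. Elementwise product with the kernel and sum: 1·2 + 12·3 + 10·-1 + 8·2 + 12·-1 + 10·1 + 4·1 + 13·-2 + 12·-1.
Output[0,1]: The receptive field on the input at this output position is [10 7 4 / 10 15 12 / 12 15 7]. Elementwise product with the kernel and sum: 10·2 + 7·3 + 4·-1 + 10·2 + 15·-1 + 12·1 + 12·1 + 15·-2 + 7·-1.

8 29
28 61
87 32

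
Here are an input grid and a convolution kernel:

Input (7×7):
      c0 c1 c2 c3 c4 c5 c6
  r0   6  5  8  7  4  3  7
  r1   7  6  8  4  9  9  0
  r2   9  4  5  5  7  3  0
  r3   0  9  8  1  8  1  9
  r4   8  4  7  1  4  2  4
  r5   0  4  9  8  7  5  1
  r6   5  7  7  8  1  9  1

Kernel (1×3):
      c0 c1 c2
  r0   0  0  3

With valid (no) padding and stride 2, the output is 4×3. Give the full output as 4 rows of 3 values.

Output[0,0]: The receptive field on the input at this output position is [6 5 8]. Elementwise product with the kernel and sum: 8·3.

24 12 21
15 21 0
21 12 12
21 3 3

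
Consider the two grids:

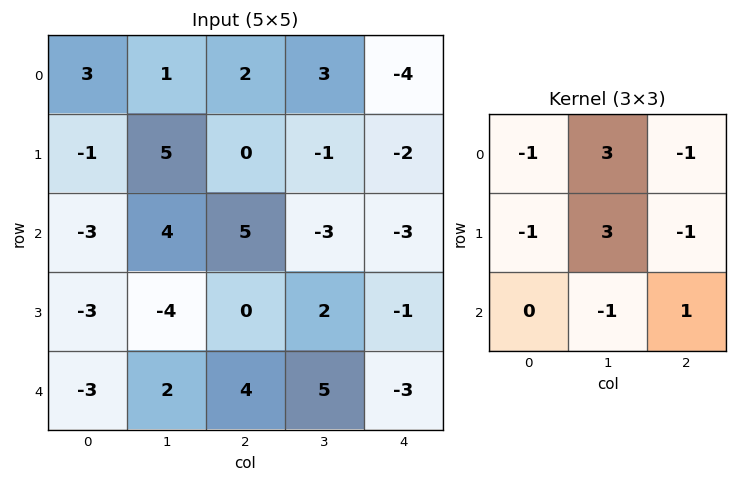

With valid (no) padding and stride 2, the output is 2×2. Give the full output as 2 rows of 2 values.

15 10
3 -12

Output[0,0]: The receptive field on the input at this output position is [3 1 2 / -1 5 0 / -3 4 5]. Elementwise product with the kernel and sum: 3·-1 + 1·3 + 2·-1 + -1·-1 + 5·3 + 0·-1 + 4·-1 + 5·1.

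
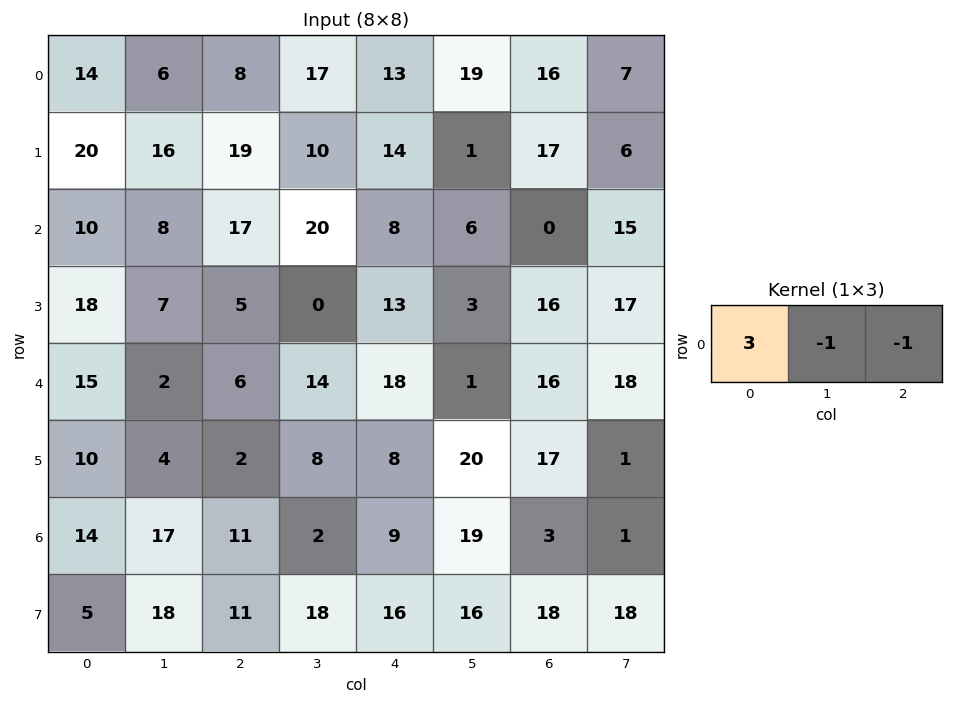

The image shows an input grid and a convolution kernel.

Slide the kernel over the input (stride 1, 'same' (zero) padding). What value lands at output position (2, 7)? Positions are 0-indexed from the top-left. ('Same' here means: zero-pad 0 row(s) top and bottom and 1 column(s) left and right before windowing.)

The receptive field on the zero-padded input at this output position is [0 15 0]. Elementwise product with the kernel and sum: 0·3 + 15·-1 + 0·-1.

-15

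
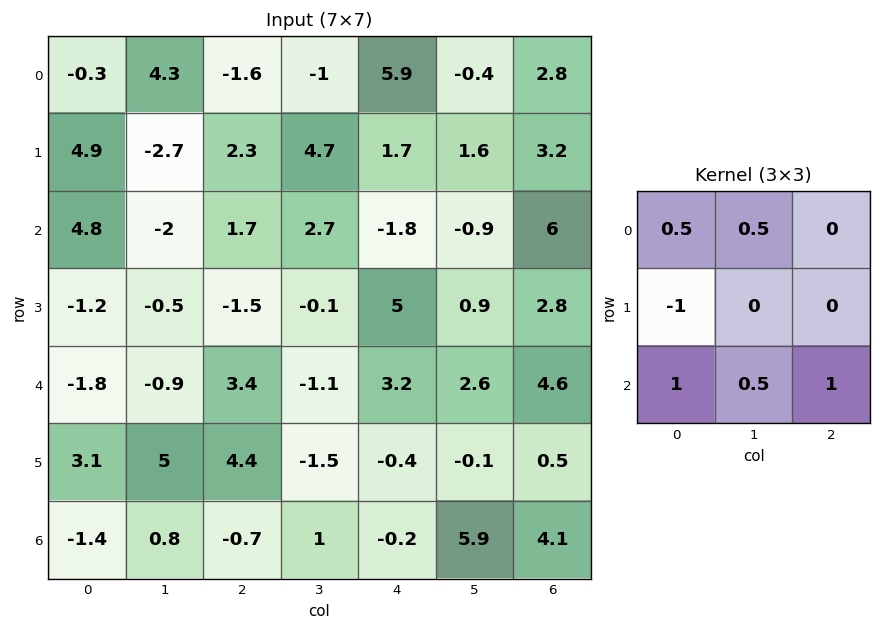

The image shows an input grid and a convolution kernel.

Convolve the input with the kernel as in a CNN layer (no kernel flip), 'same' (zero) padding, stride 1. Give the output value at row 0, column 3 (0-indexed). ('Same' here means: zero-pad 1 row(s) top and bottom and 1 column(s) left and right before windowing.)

The receptive field on the zero-padded input at this output position is [0 0 0 / -1.6 -1 5.9 / 2.3 4.7 1.7]. Elementwise product with the kernel and sum: 0·0.5 + 0·0.5 + -1.6·-1 + 2.3·1 + 4.7·0.5 + 1.7·1.

7.95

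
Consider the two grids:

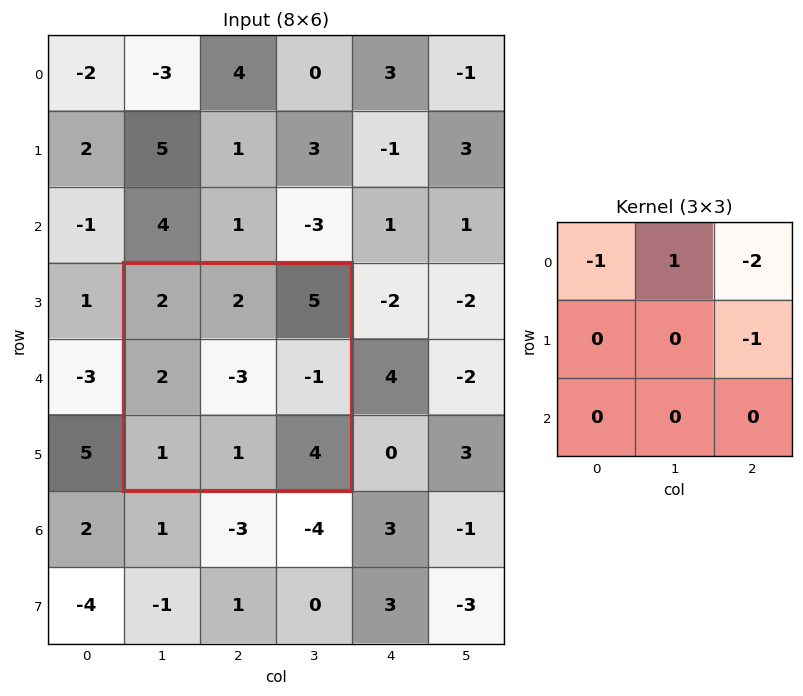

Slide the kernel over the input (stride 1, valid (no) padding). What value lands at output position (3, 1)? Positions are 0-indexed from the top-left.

The receptive field on the input at this output position is [2 2 5 / 2 -3 -1 / 1 1 4]. Elementwise product with the kernel and sum: 2·-1 + 2·1 + 5·-2 + -1·-1.

-9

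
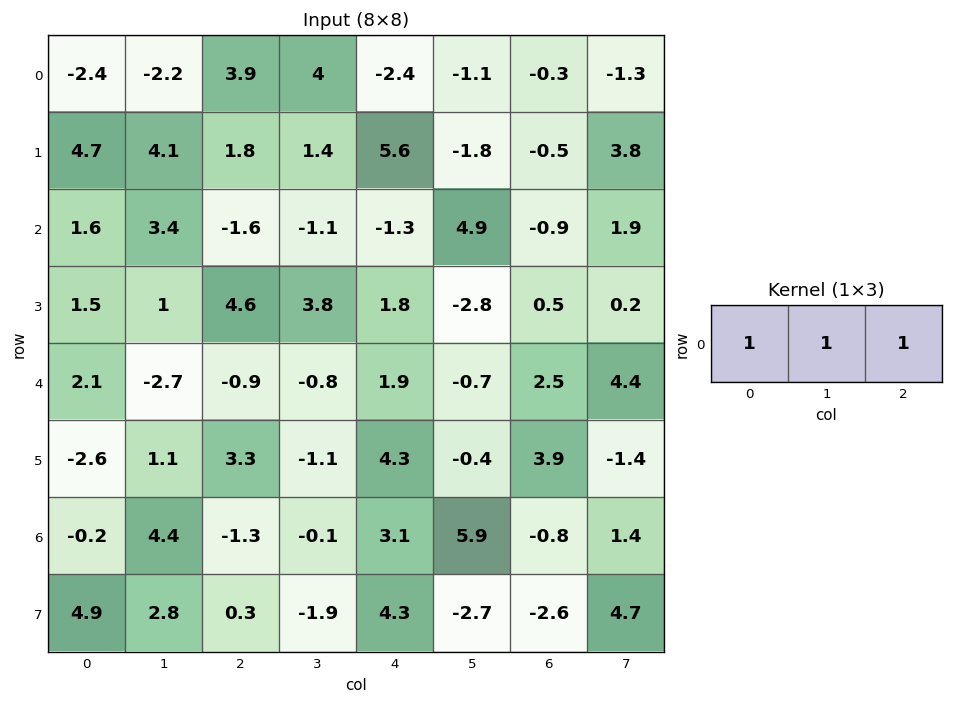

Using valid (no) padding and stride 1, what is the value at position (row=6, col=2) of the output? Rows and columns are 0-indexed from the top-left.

1.7

The receptive field on the input at this output position is [-1.3 -0.1 3.1]. Elementwise product with the kernel and sum: -1.3·1 + -0.1·1 + 3.1·1.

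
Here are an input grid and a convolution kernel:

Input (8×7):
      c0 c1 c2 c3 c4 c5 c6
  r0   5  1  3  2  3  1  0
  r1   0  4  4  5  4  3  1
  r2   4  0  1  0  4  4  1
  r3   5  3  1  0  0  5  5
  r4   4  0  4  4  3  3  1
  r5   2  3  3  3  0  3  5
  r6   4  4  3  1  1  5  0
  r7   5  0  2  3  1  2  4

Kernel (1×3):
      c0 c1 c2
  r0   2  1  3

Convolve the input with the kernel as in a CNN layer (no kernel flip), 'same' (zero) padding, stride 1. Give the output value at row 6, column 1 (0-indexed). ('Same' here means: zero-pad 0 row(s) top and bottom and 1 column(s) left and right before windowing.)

The receptive field on the zero-padded input at this output position is [4 4 3]. Elementwise product with the kernel and sum: 4·2 + 4·1 + 3·3.

21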